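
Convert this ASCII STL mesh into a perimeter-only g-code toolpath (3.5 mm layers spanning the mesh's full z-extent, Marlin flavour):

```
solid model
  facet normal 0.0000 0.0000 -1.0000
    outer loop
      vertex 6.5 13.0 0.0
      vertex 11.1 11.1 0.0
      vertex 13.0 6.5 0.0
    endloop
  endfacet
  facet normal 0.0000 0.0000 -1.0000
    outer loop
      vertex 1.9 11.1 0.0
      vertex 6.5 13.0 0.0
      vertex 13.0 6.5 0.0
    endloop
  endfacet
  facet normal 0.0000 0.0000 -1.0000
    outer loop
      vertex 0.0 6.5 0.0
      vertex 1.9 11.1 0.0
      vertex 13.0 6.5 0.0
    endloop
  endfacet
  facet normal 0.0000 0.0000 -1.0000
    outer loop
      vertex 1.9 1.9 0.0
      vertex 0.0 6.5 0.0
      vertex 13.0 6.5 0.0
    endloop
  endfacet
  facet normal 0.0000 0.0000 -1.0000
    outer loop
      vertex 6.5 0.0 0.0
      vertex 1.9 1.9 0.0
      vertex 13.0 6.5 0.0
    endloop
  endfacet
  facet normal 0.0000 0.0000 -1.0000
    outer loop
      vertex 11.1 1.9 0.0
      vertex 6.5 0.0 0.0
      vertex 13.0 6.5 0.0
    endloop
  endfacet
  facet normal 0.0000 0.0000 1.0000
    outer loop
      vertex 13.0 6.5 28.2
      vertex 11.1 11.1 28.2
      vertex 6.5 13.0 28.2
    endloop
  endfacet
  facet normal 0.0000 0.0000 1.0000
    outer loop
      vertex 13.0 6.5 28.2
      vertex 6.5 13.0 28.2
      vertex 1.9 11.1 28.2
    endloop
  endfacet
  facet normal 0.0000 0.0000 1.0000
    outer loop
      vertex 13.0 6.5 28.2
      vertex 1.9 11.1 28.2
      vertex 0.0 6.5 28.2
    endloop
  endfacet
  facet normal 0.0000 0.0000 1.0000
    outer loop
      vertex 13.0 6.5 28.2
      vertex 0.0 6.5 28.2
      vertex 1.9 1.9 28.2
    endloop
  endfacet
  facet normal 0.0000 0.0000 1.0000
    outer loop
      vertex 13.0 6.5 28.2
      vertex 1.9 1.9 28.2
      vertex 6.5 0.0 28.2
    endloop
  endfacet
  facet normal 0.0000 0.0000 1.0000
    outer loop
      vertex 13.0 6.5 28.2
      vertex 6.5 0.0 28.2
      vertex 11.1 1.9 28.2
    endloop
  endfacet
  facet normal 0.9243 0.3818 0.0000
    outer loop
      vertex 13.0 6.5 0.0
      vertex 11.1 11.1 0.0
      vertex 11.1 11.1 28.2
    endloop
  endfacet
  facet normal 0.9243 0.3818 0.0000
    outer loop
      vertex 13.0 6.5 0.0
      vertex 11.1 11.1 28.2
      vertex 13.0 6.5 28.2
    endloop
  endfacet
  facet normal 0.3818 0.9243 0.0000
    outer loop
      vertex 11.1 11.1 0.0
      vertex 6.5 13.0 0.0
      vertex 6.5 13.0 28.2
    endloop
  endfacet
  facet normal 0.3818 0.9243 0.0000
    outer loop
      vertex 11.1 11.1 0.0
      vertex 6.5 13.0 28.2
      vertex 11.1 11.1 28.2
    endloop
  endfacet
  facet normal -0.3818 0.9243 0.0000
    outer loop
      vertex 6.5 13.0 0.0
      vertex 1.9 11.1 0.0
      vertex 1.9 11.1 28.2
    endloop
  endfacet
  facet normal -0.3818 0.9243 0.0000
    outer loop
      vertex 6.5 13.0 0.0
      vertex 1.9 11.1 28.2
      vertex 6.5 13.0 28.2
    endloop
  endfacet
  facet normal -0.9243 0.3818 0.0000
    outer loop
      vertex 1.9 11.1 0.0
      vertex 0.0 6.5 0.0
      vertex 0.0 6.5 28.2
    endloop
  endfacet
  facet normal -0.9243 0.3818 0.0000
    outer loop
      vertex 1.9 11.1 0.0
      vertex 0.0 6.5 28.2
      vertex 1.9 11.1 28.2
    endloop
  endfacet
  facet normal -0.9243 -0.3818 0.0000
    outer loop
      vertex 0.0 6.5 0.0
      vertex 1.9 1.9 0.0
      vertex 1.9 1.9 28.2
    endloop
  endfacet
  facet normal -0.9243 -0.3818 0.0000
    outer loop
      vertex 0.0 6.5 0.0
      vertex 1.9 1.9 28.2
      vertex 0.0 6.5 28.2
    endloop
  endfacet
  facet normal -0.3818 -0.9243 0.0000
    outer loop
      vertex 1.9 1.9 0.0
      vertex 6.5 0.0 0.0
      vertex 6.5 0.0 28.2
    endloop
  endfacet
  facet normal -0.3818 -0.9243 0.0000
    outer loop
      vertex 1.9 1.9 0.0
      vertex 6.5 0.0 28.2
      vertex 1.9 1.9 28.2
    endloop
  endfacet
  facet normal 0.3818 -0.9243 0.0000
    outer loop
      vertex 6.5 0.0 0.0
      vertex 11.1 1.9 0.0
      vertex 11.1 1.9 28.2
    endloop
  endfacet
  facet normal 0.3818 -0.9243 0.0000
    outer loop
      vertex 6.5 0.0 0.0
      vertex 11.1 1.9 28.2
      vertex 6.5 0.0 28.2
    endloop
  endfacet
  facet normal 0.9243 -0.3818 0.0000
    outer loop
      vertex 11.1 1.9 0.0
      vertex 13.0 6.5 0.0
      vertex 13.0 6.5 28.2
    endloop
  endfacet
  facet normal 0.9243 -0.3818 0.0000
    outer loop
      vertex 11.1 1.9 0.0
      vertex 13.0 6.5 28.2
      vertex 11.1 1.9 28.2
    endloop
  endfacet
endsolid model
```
; perimeter-only toolpath
G21 ; units = mm
G90 ; absolute positioning
G28 ; home
; layer 1
G0 Z3.5
G0 X13.0 Y6.5
G1 X11.1 Y11.1
G1 X6.5 Y13.0
G1 X1.9 Y11.1
G1 X0.0 Y6.5
G1 X1.9 Y1.9
G1 X6.5 Y0.0
G1 X11.1 Y1.9
G1 X13.0 Y6.5
; layer 2
G0 Z7.0
G0 X13.0 Y6.5
G1 X11.1 Y11.1
G1 X6.5 Y13.0
G1 X1.9 Y11.1
G1 X0.0 Y6.5
G1 X1.9 Y1.9
G1 X6.5 Y0.0
G1 X11.1 Y1.9
G1 X13.0 Y6.5
; layer 3
G0 Z10.6
G0 X13.0 Y6.5
G1 X11.1 Y11.1
G1 X6.5 Y13.0
G1 X1.9 Y11.1
G1 X0.0 Y6.5
G1 X1.9 Y1.9
G1 X6.5 Y0.0
G1 X11.1 Y1.9
G1 X13.0 Y6.5
; layer 4
G0 Z14.1
G0 X13.0 Y6.5
G1 X11.1 Y11.1
G1 X6.5 Y13.0
G1 X1.9 Y11.1
G1 X0.0 Y6.5
G1 X1.9 Y1.9
G1 X6.5 Y0.0
G1 X11.1 Y1.9
G1 X13.0 Y6.5
; layer 5
G0 Z17.6
G0 X13.0 Y6.5
G1 X11.1 Y11.1
G1 X6.5 Y13.0
G1 X1.9 Y11.1
G1 X0.0 Y6.5
G1 X1.9 Y1.9
G1 X6.5 Y0.0
G1 X11.1 Y1.9
G1 X13.0 Y6.5
; layer 6
G0 Z21.1
G0 X13.0 Y6.5
G1 X11.1 Y11.1
G1 X6.5 Y13.0
G1 X1.9 Y11.1
G1 X0.0 Y6.5
G1 X1.9 Y1.9
G1 X6.5 Y0.0
G1 X11.1 Y1.9
G1 X13.0 Y6.5
; layer 7
G0 Z24.7
G0 X13.0 Y6.5
G1 X11.1 Y11.1
G1 X6.5 Y13.0
G1 X1.9 Y11.1
G1 X0.0 Y6.5
G1 X1.9 Y1.9
G1 X6.5 Y0.0
G1 X11.1 Y1.9
G1 X13.0 Y6.5
; layer 8
G0 Z28.2
G0 X13.0 Y6.5
G1 X11.1 Y11.1
G1 X6.5 Y13.0
G1 X1.9 Y11.1
G1 X0.0 Y6.5
G1 X1.9 Y1.9
G1 X6.5 Y0.0
G1 X11.1 Y1.9
G1 X13.0 Y6.5
M2 ; end

The solid is a regular 8-sided prism (a cylinder approximated with 8 flat sides), circumscribed radius ≈ 6.5 mm, height ≈ 28.2 mm. Slicing at Δz = 3.5 mm — 8 equal slices spanning the solid's height, so layer i sits at z = i·h/8 — gives 8 non-empty perimeters. Each is a 8-segment closed polygon; G0 lifts to the layer z and rapids to the start vertex, then G1 traces the edges.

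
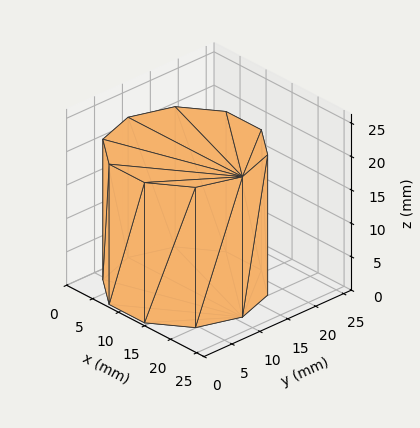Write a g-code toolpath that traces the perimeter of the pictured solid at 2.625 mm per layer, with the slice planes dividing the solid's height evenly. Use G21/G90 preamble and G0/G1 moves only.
Reading the render: the shape is a regular 10-sided prism (a cylinder approximated with 10 flat sides), circumscribed radius ≈ 11 mm, height ≈ 21 mm (dimensions read to the nearest mm from the axis ticks). For the g-code, the solid's height is divided into equal slices at the stated Δz and each level perimeter traced with G1 moves after a G0 lift.

; perimeter-only toolpath
G21 ; units = mm
G90 ; absolute positioning
G28 ; home
; layer 1
G0 Z2.625
G0 X22.000 Y11.000
G1 X19.899 Y17.466
G1 X14.399 Y21.462
G1 X7.601 Y21.462
G1 X2.101 Y17.466
G1 X0.000 Y11.000
G1 X2.101 Y4.534
G1 X7.601 Y0.538
G1 X14.399 Y0.538
G1 X19.899 Y4.534
G1 X22.000 Y11.000
; layer 2
G0 Z5.250
G0 X22.000 Y11.000
G1 X19.899 Y17.466
G1 X14.399 Y21.462
G1 X7.601 Y21.462
G1 X2.101 Y17.466
G1 X0.000 Y11.000
G1 X2.101 Y4.534
G1 X7.601 Y0.538
G1 X14.399 Y0.538
G1 X19.899 Y4.534
G1 X22.000 Y11.000
; layer 3
G0 Z7.875
G0 X22.000 Y11.000
G1 X19.899 Y17.466
G1 X14.399 Y21.462
G1 X7.601 Y21.462
G1 X2.101 Y17.466
G1 X0.000 Y11.000
G1 X2.101 Y4.534
G1 X7.601 Y0.538
G1 X14.399 Y0.538
G1 X19.899 Y4.534
G1 X22.000 Y11.000
; layer 4
G0 Z10.500
G0 X22.000 Y11.000
G1 X19.899 Y17.466
G1 X14.399 Y21.462
G1 X7.601 Y21.462
G1 X2.101 Y17.466
G1 X0.000 Y11.000
G1 X2.101 Y4.534
G1 X7.601 Y0.538
G1 X14.399 Y0.538
G1 X19.899 Y4.534
G1 X22.000 Y11.000
; layer 5
G0 Z13.125
G0 X22.000 Y11.000
G1 X19.899 Y17.466
G1 X14.399 Y21.462
G1 X7.601 Y21.462
G1 X2.101 Y17.466
G1 X0.000 Y11.000
G1 X2.101 Y4.534
G1 X7.601 Y0.538
G1 X14.399 Y0.538
G1 X19.899 Y4.534
G1 X22.000 Y11.000
; layer 6
G0 Z15.750
G0 X22.000 Y11.000
G1 X19.899 Y17.466
G1 X14.399 Y21.462
G1 X7.601 Y21.462
G1 X2.101 Y17.466
G1 X0.000 Y11.000
G1 X2.101 Y4.534
G1 X7.601 Y0.538
G1 X14.399 Y0.538
G1 X19.899 Y4.534
G1 X22.000 Y11.000
; layer 7
G0 Z18.375
G0 X22.000 Y11.000
G1 X19.899 Y17.466
G1 X14.399 Y21.462
G1 X7.601 Y21.462
G1 X2.101 Y17.466
G1 X0.000 Y11.000
G1 X2.101 Y4.534
G1 X7.601 Y0.538
G1 X14.399 Y0.538
G1 X19.899 Y4.534
G1 X22.000 Y11.000
; layer 8
G0 Z21.000
G0 X22.000 Y11.000
G1 X19.899 Y17.466
G1 X14.399 Y21.462
G1 X7.601 Y21.462
G1 X2.101 Y17.466
G1 X0.000 Y11.000
G1 X2.101 Y4.534
G1 X7.601 Y0.538
G1 X14.399 Y0.538
G1 X19.899 Y4.534
G1 X22.000 Y11.000
M2 ; end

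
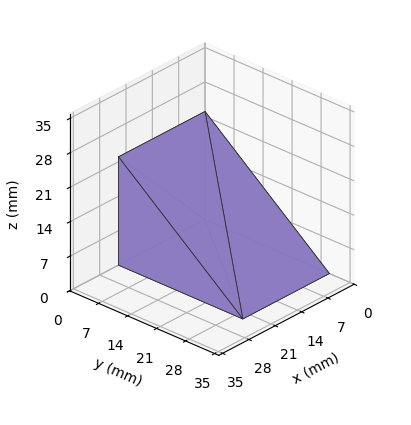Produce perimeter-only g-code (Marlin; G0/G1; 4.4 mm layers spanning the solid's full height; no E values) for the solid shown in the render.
Reading the render: the shape is a wedge (ramp): 23 × 30 mm base, rising to 22 mm along the y=0 edge and sloping linearly to z=0 at y=30 (dimensions read to the nearest mm from the axis ticks). For the g-code, the solid's height is divided into equal slices at the stated Δz and each level perimeter traced with G1 moves after a G0 lift.

; perimeter-only toolpath
G21 ; units = mm
G90 ; absolute positioning
G28 ; home
; layer 1
G0 Z4.4
G0 X0.0 Y0.0
G1 X23.0 Y0.0
G1 X23.0 Y24.0
G1 X0.0 Y24.0
G1 X0.0 Y0.0
; layer 2
G0 Z8.8
G0 X0.0 Y0.0
G1 X23.0 Y0.0
G1 X23.0 Y18.0
G1 X0.0 Y18.0
G1 X0.0 Y0.0
; layer 3
G0 Z13.2
G0 X0.0 Y0.0
G1 X23.0 Y0.0
G1 X23.0 Y12.0
G1 X0.0 Y12.0
G1 X0.0 Y0.0
; layer 4
G0 Z17.6
G0 X0.0 Y0.0
G1 X23.0 Y0.0
G1 X23.0 Y6.0
G1 X0.0 Y6.0
G1 X0.0 Y0.0
M2 ; end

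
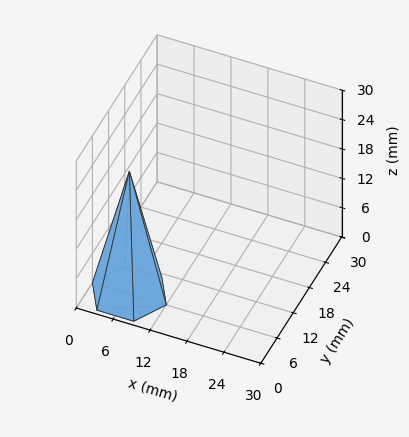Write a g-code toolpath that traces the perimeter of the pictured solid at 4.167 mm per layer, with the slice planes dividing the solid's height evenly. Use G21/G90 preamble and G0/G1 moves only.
Reading the render: the shape is a regular 6-sided pyramid, base circumscribed radius ≈ 6 mm, apex at z ≈ 25 mm (dimensions read to the nearest mm from the axis ticks). For the g-code, the solid's height is divided into equal slices at the stated Δz and each level perimeter traced with G1 moves after a G0 lift.

; perimeter-only toolpath
G21 ; units = mm
G90 ; absolute positioning
G28 ; home
; layer 1
G0 Z4.167
G0 X11.000 Y6.000
G1 X8.500 Y10.330
G1 X3.500 Y10.330
G1 X1.000 Y6.000
G1 X3.500 Y1.670
G1 X8.500 Y1.670
G1 X11.000 Y6.000
; layer 2
G0 Z8.333
G0 X10.000 Y6.000
G1 X8.000 Y9.464
G1 X4.000 Y9.464
G1 X2.000 Y6.000
G1 X4.000 Y2.536
G1 X8.000 Y2.536
G1 X10.000 Y6.000
; layer 3
G0 Z12.500
G0 X9.000 Y6.000
G1 X7.500 Y8.598
G1 X4.500 Y8.598
G1 X3.000 Y6.000
G1 X4.500 Y3.402
G1 X7.500 Y3.402
G1 X9.000 Y6.000
; layer 4
G0 Z16.667
G0 X8.000 Y6.000
G1 X7.000 Y7.732
G1 X5.000 Y7.732
G1 X4.000 Y6.000
G1 X5.000 Y4.268
G1 X7.000 Y4.268
G1 X8.000 Y6.000
; layer 5
G0 Z20.833
G0 X7.000 Y6.000
G1 X6.500 Y6.866
G1 X5.500 Y6.866
G1 X5.000 Y6.000
G1 X5.500 Y5.134
G1 X6.500 Y5.134
G1 X7.000 Y6.000
M2 ; end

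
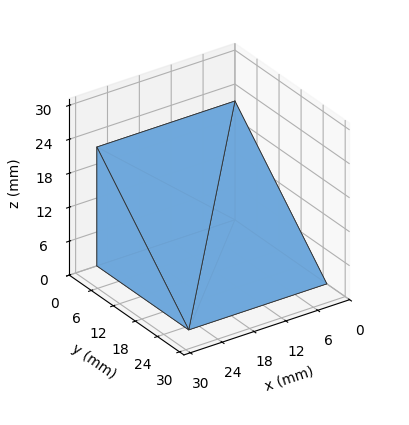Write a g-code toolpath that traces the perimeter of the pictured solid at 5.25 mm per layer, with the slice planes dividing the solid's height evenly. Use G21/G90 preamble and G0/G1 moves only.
Reading the render: the shape is a wedge (ramp): 26 × 25 mm base, rising to 21 mm along the y=0 edge and sloping linearly to z=0 at y=25 (dimensions read to the nearest mm from the axis ticks). For the g-code, the solid's height is divided into equal slices at the stated Δz and each level perimeter traced with G1 moves after a G0 lift.

; perimeter-only toolpath
G21 ; units = mm
G90 ; absolute positioning
G28 ; home
; layer 1
G0 Z5.25
G0 X0.00 Y0.00
G1 X26.00 Y0.00
G1 X26.00 Y18.75
G1 X0.00 Y18.75
G1 X0.00 Y0.00
; layer 2
G0 Z10.50
G0 X0.00 Y0.00
G1 X26.00 Y0.00
G1 X26.00 Y12.50
G1 X0.00 Y12.50
G1 X0.00 Y0.00
; layer 3
G0 Z15.75
G0 X0.00 Y0.00
G1 X26.00 Y0.00
G1 X26.00 Y6.25
G1 X0.00 Y6.25
G1 X0.00 Y0.00
M2 ; end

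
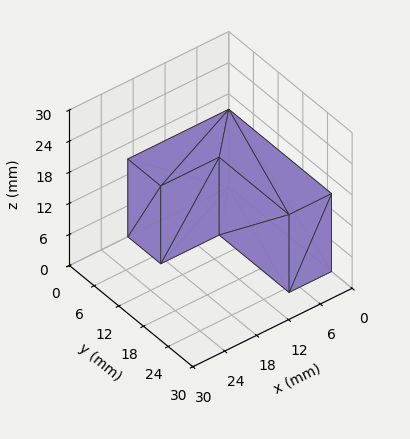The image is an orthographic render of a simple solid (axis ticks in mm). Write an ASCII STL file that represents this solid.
Reading the render: the shape is an L-shaped prism: outer 19 × 25 mm, arm thicknesses ≈ 8 mm (horizontal) and 8 mm (vertical), extruded 15 mm in z (dimensions read to the nearest mm from the axis ticks). For the STL, each face is triangulated and given an outward normal.

solid part
  facet normal 0.0000 0.0000 -1.0000
    outer loop
      vertex 19.0 8.0 0.0
      vertex 19.0 0.0 0.0
      vertex 0.0 0.0 0.0
    endloop
  endfacet
  facet normal 0.0000 0.0000 -1.0000
    outer loop
      vertex 8.0 8.0 0.0
      vertex 19.0 8.0 0.0
      vertex 0.0 0.0 0.0
    endloop
  endfacet
  facet normal 0.0000 0.0000 -1.0000
    outer loop
      vertex 8.0 25.0 0.0
      vertex 8.0 8.0 0.0
      vertex 0.0 0.0 0.0
    endloop
  endfacet
  facet normal 0.0000 0.0000 -1.0000
    outer loop
      vertex 0.0 25.0 0.0
      vertex 8.0 25.0 0.0
      vertex 0.0 0.0 0.0
    endloop
  endfacet
  facet normal 0.0000 0.0000 1.0000
    outer loop
      vertex 0.0 0.0 15.0
      vertex 19.0 0.0 15.0
      vertex 19.0 8.0 15.0
    endloop
  endfacet
  facet normal 0.0000 0.0000 1.0000
    outer loop
      vertex 0.0 0.0 15.0
      vertex 19.0 8.0 15.0
      vertex 8.0 8.0 15.0
    endloop
  endfacet
  facet normal 0.0000 0.0000 1.0000
    outer loop
      vertex 0.0 0.0 15.0
      vertex 8.0 8.0 15.0
      vertex 8.0 25.0 15.0
    endloop
  endfacet
  facet normal 0.0000 0.0000 1.0000
    outer loop
      vertex 0.0 0.0 15.0
      vertex 8.0 25.0 15.0
      vertex 0.0 25.0 15.0
    endloop
  endfacet
  facet normal 0.0000 -1.0000 0.0000
    outer loop
      vertex 0.0 0.0 0.0
      vertex 19.0 0.0 0.0
      vertex 19.0 0.0 15.0
    endloop
  endfacet
  facet normal 0.0000 -1.0000 0.0000
    outer loop
      vertex 0.0 0.0 0.0
      vertex 19.0 0.0 15.0
      vertex 0.0 0.0 15.0
    endloop
  endfacet
  facet normal 1.0000 0.0000 0.0000
    outer loop
      vertex 19.0 0.0 0.0
      vertex 19.0 8.0 0.0
      vertex 19.0 8.0 15.0
    endloop
  endfacet
  facet normal 1.0000 0.0000 0.0000
    outer loop
      vertex 19.0 0.0 0.0
      vertex 19.0 8.0 15.0
      vertex 19.0 0.0 15.0
    endloop
  endfacet
  facet normal 0.0000 1.0000 0.0000
    outer loop
      vertex 19.0 8.0 0.0
      vertex 8.0 8.0 0.0
      vertex 8.0 8.0 15.0
    endloop
  endfacet
  facet normal 0.0000 1.0000 0.0000
    outer loop
      vertex 19.0 8.0 0.0
      vertex 8.0 8.0 15.0
      vertex 19.0 8.0 15.0
    endloop
  endfacet
  facet normal 1.0000 0.0000 0.0000
    outer loop
      vertex 8.0 8.0 0.0
      vertex 8.0 25.0 0.0
      vertex 8.0 25.0 15.0
    endloop
  endfacet
  facet normal 1.0000 0.0000 0.0000
    outer loop
      vertex 8.0 8.0 0.0
      vertex 8.0 25.0 15.0
      vertex 8.0 8.0 15.0
    endloop
  endfacet
  facet normal 0.0000 1.0000 0.0000
    outer loop
      vertex 8.0 25.0 0.0
      vertex 0.0 25.0 0.0
      vertex 0.0 25.0 15.0
    endloop
  endfacet
  facet normal 0.0000 1.0000 0.0000
    outer loop
      vertex 8.0 25.0 0.0
      vertex 0.0 25.0 15.0
      vertex 8.0 25.0 15.0
    endloop
  endfacet
  facet normal -1.0000 0.0000 0.0000
    outer loop
      vertex 0.0 25.0 0.0
      vertex 0.0 0.0 0.0
      vertex 0.0 0.0 15.0
    endloop
  endfacet
  facet normal -1.0000 0.0000 0.0000
    outer loop
      vertex 0.0 25.0 0.0
      vertex 0.0 0.0 15.0
      vertex 0.0 25.0 15.0
    endloop
  endfacet
endsolid part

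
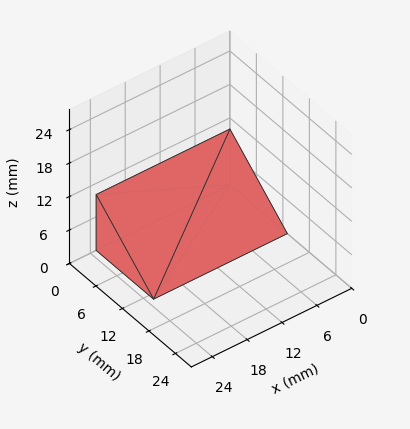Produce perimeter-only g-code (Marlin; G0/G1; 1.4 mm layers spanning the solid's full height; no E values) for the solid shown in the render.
Reading the render: the shape is a wedge (ramp): 23 × 13 mm base, rising to 10 mm along the y=0 edge and sloping linearly to z=0 at y=13 (dimensions read to the nearest mm from the axis ticks). For the g-code, the solid's height is divided into equal slices at the stated Δz and each level perimeter traced with G1 moves after a G0 lift.

; perimeter-only toolpath
G21 ; units = mm
G90 ; absolute positioning
G28 ; home
; layer 1
G0 Z1.4
G0 X0.0 Y0.0
G1 X23.0 Y0.0
G1 X23.0 Y11.1
G1 X0.0 Y11.1
G1 X0.0 Y0.0
; layer 2
G0 Z2.9
G0 X0.0 Y0.0
G1 X23.0 Y0.0
G1 X23.0 Y9.3
G1 X0.0 Y9.3
G1 X0.0 Y0.0
; layer 3
G0 Z4.3
G0 X0.0 Y0.0
G1 X23.0 Y0.0
G1 X23.0 Y7.4
G1 X0.0 Y7.4
G1 X0.0 Y0.0
; layer 4
G0 Z5.7
G0 X0.0 Y0.0
G1 X23.0 Y0.0
G1 X23.0 Y5.6
G1 X0.0 Y5.6
G1 X0.0 Y0.0
; layer 5
G0 Z7.1
G0 X0.0 Y0.0
G1 X23.0 Y0.0
G1 X23.0 Y3.7
G1 X0.0 Y3.7
G1 X0.0 Y0.0
; layer 6
G0 Z8.6
G0 X0.0 Y0.0
G1 X23.0 Y0.0
G1 X23.0 Y1.9
G1 X0.0 Y1.9
G1 X0.0 Y0.0
M2 ; end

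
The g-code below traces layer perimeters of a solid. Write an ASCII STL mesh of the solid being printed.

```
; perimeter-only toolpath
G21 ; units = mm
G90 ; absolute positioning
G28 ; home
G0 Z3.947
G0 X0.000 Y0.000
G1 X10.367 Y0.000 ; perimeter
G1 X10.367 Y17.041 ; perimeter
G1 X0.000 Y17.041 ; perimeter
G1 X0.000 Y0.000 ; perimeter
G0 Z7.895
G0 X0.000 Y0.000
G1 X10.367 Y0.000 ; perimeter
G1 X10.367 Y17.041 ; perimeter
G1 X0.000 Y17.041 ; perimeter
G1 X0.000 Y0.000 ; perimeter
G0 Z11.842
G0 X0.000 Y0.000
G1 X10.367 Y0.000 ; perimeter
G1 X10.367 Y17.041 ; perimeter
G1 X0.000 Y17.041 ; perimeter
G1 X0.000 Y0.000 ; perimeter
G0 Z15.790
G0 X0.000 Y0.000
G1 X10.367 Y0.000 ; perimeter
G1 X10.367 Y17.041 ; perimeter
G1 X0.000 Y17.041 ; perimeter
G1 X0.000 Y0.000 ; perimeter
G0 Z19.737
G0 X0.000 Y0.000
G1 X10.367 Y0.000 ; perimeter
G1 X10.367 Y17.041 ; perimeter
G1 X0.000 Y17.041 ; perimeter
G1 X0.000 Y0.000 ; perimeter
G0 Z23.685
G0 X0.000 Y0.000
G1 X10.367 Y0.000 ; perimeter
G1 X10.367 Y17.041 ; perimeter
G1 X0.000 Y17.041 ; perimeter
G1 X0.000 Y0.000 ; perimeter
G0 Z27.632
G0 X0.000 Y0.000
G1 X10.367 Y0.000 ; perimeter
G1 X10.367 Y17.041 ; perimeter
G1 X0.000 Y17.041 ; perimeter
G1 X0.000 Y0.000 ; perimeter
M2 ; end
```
solid part
  facet normal 0.0000 0.0000 -1.0000
    outer loop
      vertex 10.367 17.041 0.000
      vertex 10.367 0.000 0.000
      vertex 0.000 0.000 0.000
    endloop
  endfacet
  facet normal 0.0000 0.0000 -1.0000
    outer loop
      vertex 0.000 17.041 0.000
      vertex 10.367 17.041 0.000
      vertex 0.000 0.000 0.000
    endloop
  endfacet
  facet normal 0.0000 0.0000 1.0000
    outer loop
      vertex 0.000 0.000 27.632
      vertex 10.367 0.000 27.632
      vertex 10.367 17.041 27.632
    endloop
  endfacet
  facet normal 0.0000 0.0000 1.0000
    outer loop
      vertex 0.000 0.000 27.632
      vertex 10.367 17.041 27.632
      vertex 0.000 17.041 27.632
    endloop
  endfacet
  facet normal 0.0000 -1.0000 0.0000
    outer loop
      vertex 0.000 0.000 0.000
      vertex 10.367 0.000 0.000
      vertex 10.367 0.000 27.632
    endloop
  endfacet
  facet normal 0.0000 -1.0000 0.0000
    outer loop
      vertex 0.000 0.000 0.000
      vertex 10.367 0.000 27.632
      vertex 0.000 0.000 27.632
    endloop
  endfacet
  facet normal 0.0000 1.0000 0.0000
    outer loop
      vertex 10.367 17.041 27.632
      vertex 10.367 17.041 0.000
      vertex 0.000 17.041 0.000
    endloop
  endfacet
  facet normal 0.0000 1.0000 0.0000
    outer loop
      vertex 0.000 17.041 27.632
      vertex 10.367 17.041 27.632
      vertex 0.000 17.041 0.000
    endloop
  endfacet
  facet normal -1.0000 0.0000 0.0000
    outer loop
      vertex 0.000 17.041 27.632
      vertex 0.000 17.041 0.000
      vertex 0.000 0.000 0.000
    endloop
  endfacet
  facet normal -1.0000 0.0000 0.0000
    outer loop
      vertex 0.000 0.000 27.632
      vertex 0.000 17.041 27.632
      vertex 0.000 0.000 0.000
    endloop
  endfacet
  facet normal 1.0000 0.0000 0.0000
    outer loop
      vertex 10.367 0.000 0.000
      vertex 10.367 17.041 0.000
      vertex 10.367 17.041 27.632
    endloop
  endfacet
  facet normal 1.0000 0.0000 0.0000
    outer loop
      vertex 10.367 0.000 0.000
      vertex 10.367 17.041 27.632
      vertex 10.367 0.000 27.632
    endloop
  endfacet
endsolid part

The G0 Z moves step by Δz≈3.947 mm. Every layer's G1 loop is the same polygon, so the solid is a straight extrusion of it from z=0 to z≈27.6. Closing with flat bottom and top caps and triangulating gives 12 facets — a rectangular box, roughly 10.4 × 17 mm footprint and 27.6 mm tall.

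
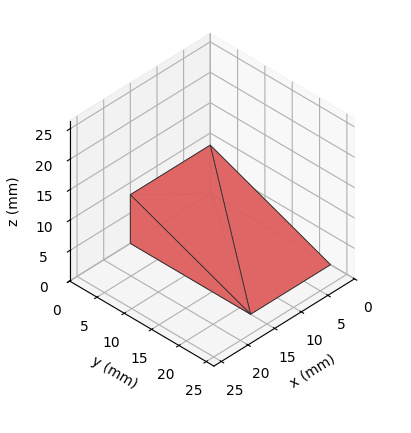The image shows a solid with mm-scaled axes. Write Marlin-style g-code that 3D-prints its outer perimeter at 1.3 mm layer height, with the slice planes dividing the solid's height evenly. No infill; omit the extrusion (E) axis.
Reading the render: the shape is a wedge (ramp): 15 × 22 mm base, rising to 8 mm along the y=0 edge and sloping linearly to z=0 at y=22 (dimensions read to the nearest mm from the axis ticks). For the g-code, the solid's height is divided into equal slices at the stated Δz and each level perimeter traced with G1 moves after a G0 lift.

; perimeter-only toolpath
G21 ; units = mm
G90 ; absolute positioning
G28 ; home
; layer 1
G0 Z1.3
G0 X0.0 Y0.0
G1 X15.0 Y0.0
G1 X15.0 Y18.3
G1 X0.0 Y18.3
G1 X0.0 Y0.0
; layer 2
G0 Z2.7
G0 X0.0 Y0.0
G1 X15.0 Y0.0
G1 X15.0 Y14.7
G1 X0.0 Y14.7
G1 X0.0 Y0.0
; layer 3
G0 Z4.0
G0 X0.0 Y0.0
G1 X15.0 Y0.0
G1 X15.0 Y11.0
G1 X0.0 Y11.0
G1 X0.0 Y0.0
; layer 4
G0 Z5.3
G0 X0.0 Y0.0
G1 X15.0 Y0.0
G1 X15.0 Y7.3
G1 X0.0 Y7.3
G1 X0.0 Y0.0
; layer 5
G0 Z6.7
G0 X0.0 Y0.0
G1 X15.0 Y0.0
G1 X15.0 Y3.7
G1 X0.0 Y3.7
G1 X0.0 Y0.0
M2 ; end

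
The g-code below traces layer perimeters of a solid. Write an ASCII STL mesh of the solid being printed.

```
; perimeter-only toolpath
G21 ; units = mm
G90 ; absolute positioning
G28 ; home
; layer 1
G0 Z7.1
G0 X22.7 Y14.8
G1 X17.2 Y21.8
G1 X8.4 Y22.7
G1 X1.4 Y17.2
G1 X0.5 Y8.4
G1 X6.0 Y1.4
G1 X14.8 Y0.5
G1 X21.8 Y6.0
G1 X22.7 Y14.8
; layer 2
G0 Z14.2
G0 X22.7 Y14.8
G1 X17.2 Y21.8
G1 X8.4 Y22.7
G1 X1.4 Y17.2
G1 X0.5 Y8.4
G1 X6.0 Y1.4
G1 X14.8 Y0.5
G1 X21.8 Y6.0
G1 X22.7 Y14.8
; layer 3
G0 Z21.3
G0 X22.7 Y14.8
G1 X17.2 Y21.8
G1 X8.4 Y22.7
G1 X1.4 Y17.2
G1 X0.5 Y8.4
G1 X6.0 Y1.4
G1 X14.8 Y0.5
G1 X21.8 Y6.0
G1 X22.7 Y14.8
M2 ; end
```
solid part
  facet normal 0.0000 0.0000 -1.0000
    outer loop
      vertex 8.4 22.7 0.0
      vertex 17.2 21.8 0.0
      vertex 22.7 14.8 0.0
    endloop
  endfacet
  facet normal 0.0000 0.0000 -1.0000
    outer loop
      vertex 1.4 17.2 0.0
      vertex 8.4 22.7 0.0
      vertex 22.7 14.8 0.0
    endloop
  endfacet
  facet normal 0.0000 0.0000 -1.0000
    outer loop
      vertex 0.5 8.4 0.0
      vertex 1.4 17.2 0.0
      vertex 22.7 14.8 0.0
    endloop
  endfacet
  facet normal 0.0000 0.0000 -1.0000
    outer loop
      vertex 6.0 1.4 0.0
      vertex 0.5 8.4 0.0
      vertex 22.7 14.8 0.0
    endloop
  endfacet
  facet normal 0.0000 0.0000 -1.0000
    outer loop
      vertex 14.8 0.5 0.0
      vertex 6.0 1.4 0.0
      vertex 22.7 14.8 0.0
    endloop
  endfacet
  facet normal 0.0000 0.0000 -1.0000
    outer loop
      vertex 21.8 6.0 0.0
      vertex 14.8 0.5 0.0
      vertex 22.7 14.8 0.0
    endloop
  endfacet
  facet normal 0.0000 0.0000 1.0000
    outer loop
      vertex 22.7 14.8 21.3
      vertex 17.2 21.8 21.3
      vertex 8.4 22.7 21.3
    endloop
  endfacet
  facet normal 0.0000 0.0000 1.0000
    outer loop
      vertex 22.7 14.8 21.3
      vertex 8.4 22.7 21.3
      vertex 1.4 17.2 21.3
    endloop
  endfacet
  facet normal 0.0000 0.0000 1.0000
    outer loop
      vertex 22.7 14.8 21.3
      vertex 1.4 17.2 21.3
      vertex 0.5 8.4 21.3
    endloop
  endfacet
  facet normal 0.0000 0.0000 1.0000
    outer loop
      vertex 22.7 14.8 21.3
      vertex 0.5 8.4 21.3
      vertex 6.0 1.4 21.3
    endloop
  endfacet
  facet normal 0.0000 0.0000 1.0000
    outer loop
      vertex 22.7 14.8 21.3
      vertex 6.0 1.4 21.3
      vertex 14.8 0.5 21.3
    endloop
  endfacet
  facet normal 0.0000 0.0000 1.0000
    outer loop
      vertex 22.7 14.8 21.3
      vertex 14.8 0.5 21.3
      vertex 21.8 6.0 21.3
    endloop
  endfacet
  facet normal 0.7863 0.6178 0.0000
    outer loop
      vertex 22.7 14.8 0.0
      vertex 17.2 21.8 0.0
      vertex 17.2 21.8 21.3
    endloop
  endfacet
  facet normal 0.7863 0.6178 0.0000
    outer loop
      vertex 22.7 14.8 0.0
      vertex 17.2 21.8 21.3
      vertex 22.7 14.8 21.3
    endloop
  endfacet
  facet normal 0.1017 0.9948 0.0000
    outer loop
      vertex 17.2 21.8 0.0
      vertex 8.4 22.7 0.0
      vertex 8.4 22.7 21.3
    endloop
  endfacet
  facet normal 0.1017 0.9948 0.0000
    outer loop
      vertex 17.2 21.8 0.0
      vertex 8.4 22.7 21.3
      vertex 17.2 21.8 21.3
    endloop
  endfacet
  facet normal -0.6178 0.7863 0.0000
    outer loop
      vertex 8.4 22.7 0.0
      vertex 1.4 17.2 0.0
      vertex 1.4 17.2 21.3
    endloop
  endfacet
  facet normal -0.6178 0.7863 0.0000
    outer loop
      vertex 8.4 22.7 0.0
      vertex 1.4 17.2 21.3
      vertex 8.4 22.7 21.3
    endloop
  endfacet
  facet normal -0.9948 0.1017 0.0000
    outer loop
      vertex 1.4 17.2 0.0
      vertex 0.5 8.4 0.0
      vertex 0.5 8.4 21.3
    endloop
  endfacet
  facet normal -0.9948 0.1017 0.0000
    outer loop
      vertex 1.4 17.2 0.0
      vertex 0.5 8.4 21.3
      vertex 1.4 17.2 21.3
    endloop
  endfacet
  facet normal -0.7863 -0.6178 0.0000
    outer loop
      vertex 0.5 8.4 0.0
      vertex 6.0 1.4 0.0
      vertex 6.0 1.4 21.3
    endloop
  endfacet
  facet normal -0.7863 -0.6178 0.0000
    outer loop
      vertex 0.5 8.4 0.0
      vertex 6.0 1.4 21.3
      vertex 0.5 8.4 21.3
    endloop
  endfacet
  facet normal -0.1017 -0.9948 0.0000
    outer loop
      vertex 6.0 1.4 0.0
      vertex 14.8 0.5 0.0
      vertex 14.8 0.5 21.3
    endloop
  endfacet
  facet normal -0.1017 -0.9948 0.0000
    outer loop
      vertex 6.0 1.4 0.0
      vertex 14.8 0.5 21.3
      vertex 6.0 1.4 21.3
    endloop
  endfacet
  facet normal 0.6178 -0.7863 0.0000
    outer loop
      vertex 14.8 0.5 0.0
      vertex 21.8 6.0 0.0
      vertex 21.8 6.0 21.3
    endloop
  endfacet
  facet normal 0.6178 -0.7863 0.0000
    outer loop
      vertex 14.8 0.5 0.0
      vertex 21.8 6.0 21.3
      vertex 14.8 0.5 21.3
    endloop
  endfacet
  facet normal 0.9948 -0.1017 0.0000
    outer loop
      vertex 21.8 6.0 0.0
      vertex 22.7 14.8 0.0
      vertex 22.7 14.8 21.3
    endloop
  endfacet
  facet normal 0.9948 -0.1017 0.0000
    outer loop
      vertex 21.8 6.0 0.0
      vertex 22.7 14.8 21.3
      vertex 21.8 6.0 21.3
    endloop
  endfacet
endsolid part

The G0 Z moves step by Δz≈7.1 mm. Every layer's G1 loop is the same polygon, so the solid is a straight extrusion of it from z=0 to z≈21.3. Closing with flat bottom and top caps and triangulating gives 28 facets — a regular 8-sided prism (a cylinder approximated with 8 flat sides), circumscribed radius ≈ 11.6 mm, height ≈ 21.3 mm.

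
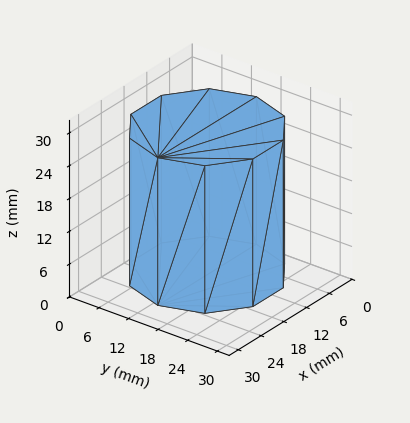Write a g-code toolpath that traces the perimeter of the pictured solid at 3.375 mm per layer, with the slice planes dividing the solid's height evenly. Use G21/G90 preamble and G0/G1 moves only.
Reading the render: the shape is a regular 10-sided prism (a cylinder approximated with 10 flat sides), circumscribed radius ≈ 13 mm, height ≈ 27 mm (dimensions read to the nearest mm from the axis ticks). For the g-code, the solid's height is divided into equal slices at the stated Δz and each level perimeter traced with G1 moves after a G0 lift.

; perimeter-only toolpath
G21 ; units = mm
G90 ; absolute positioning
G28 ; home
; layer 1
G0 Z3.375
G0 X26.000 Y13.000
G1 X23.517 Y20.641
G1 X17.017 Y25.364
G1 X8.983 Y25.364
G1 X2.483 Y20.641
G1 X0.000 Y13.000
G1 X2.483 Y5.359
G1 X8.983 Y0.636
G1 X17.017 Y0.636
G1 X23.517 Y5.359
G1 X26.000 Y13.000
; layer 2
G0 Z6.750
G0 X26.000 Y13.000
G1 X23.517 Y20.641
G1 X17.017 Y25.364
G1 X8.983 Y25.364
G1 X2.483 Y20.641
G1 X0.000 Y13.000
G1 X2.483 Y5.359
G1 X8.983 Y0.636
G1 X17.017 Y0.636
G1 X23.517 Y5.359
G1 X26.000 Y13.000
; layer 3
G0 Z10.125
G0 X26.000 Y13.000
G1 X23.517 Y20.641
G1 X17.017 Y25.364
G1 X8.983 Y25.364
G1 X2.483 Y20.641
G1 X0.000 Y13.000
G1 X2.483 Y5.359
G1 X8.983 Y0.636
G1 X17.017 Y0.636
G1 X23.517 Y5.359
G1 X26.000 Y13.000
; layer 4
G0 Z13.500
G0 X26.000 Y13.000
G1 X23.517 Y20.641
G1 X17.017 Y25.364
G1 X8.983 Y25.364
G1 X2.483 Y20.641
G1 X0.000 Y13.000
G1 X2.483 Y5.359
G1 X8.983 Y0.636
G1 X17.017 Y0.636
G1 X23.517 Y5.359
G1 X26.000 Y13.000
; layer 5
G0 Z16.875
G0 X26.000 Y13.000
G1 X23.517 Y20.641
G1 X17.017 Y25.364
G1 X8.983 Y25.364
G1 X2.483 Y20.641
G1 X0.000 Y13.000
G1 X2.483 Y5.359
G1 X8.983 Y0.636
G1 X17.017 Y0.636
G1 X23.517 Y5.359
G1 X26.000 Y13.000
; layer 6
G0 Z20.250
G0 X26.000 Y13.000
G1 X23.517 Y20.641
G1 X17.017 Y25.364
G1 X8.983 Y25.364
G1 X2.483 Y20.641
G1 X0.000 Y13.000
G1 X2.483 Y5.359
G1 X8.983 Y0.636
G1 X17.017 Y0.636
G1 X23.517 Y5.359
G1 X26.000 Y13.000
; layer 7
G0 Z23.625
G0 X26.000 Y13.000
G1 X23.517 Y20.641
G1 X17.017 Y25.364
G1 X8.983 Y25.364
G1 X2.483 Y20.641
G1 X0.000 Y13.000
G1 X2.483 Y5.359
G1 X8.983 Y0.636
G1 X17.017 Y0.636
G1 X23.517 Y5.359
G1 X26.000 Y13.000
; layer 8
G0 Z27.000
G0 X26.000 Y13.000
G1 X23.517 Y20.641
G1 X17.017 Y25.364
G1 X8.983 Y25.364
G1 X2.483 Y20.641
G1 X0.000 Y13.000
G1 X2.483 Y5.359
G1 X8.983 Y0.636
G1 X17.017 Y0.636
G1 X23.517 Y5.359
G1 X26.000 Y13.000
M2 ; end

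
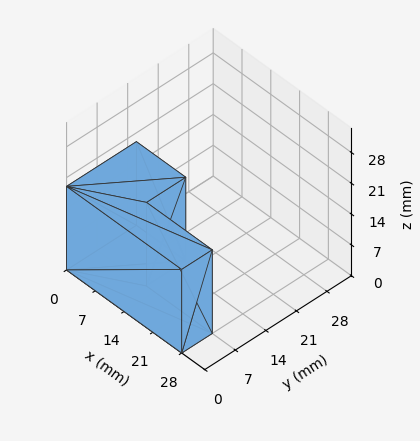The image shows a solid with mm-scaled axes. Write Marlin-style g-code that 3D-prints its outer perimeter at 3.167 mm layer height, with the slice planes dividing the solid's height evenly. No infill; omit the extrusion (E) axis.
Reading the render: the shape is an L-shaped prism: outer 28 × 16 mm, arm thicknesses ≈ 7 mm (horizontal) and 12 mm (vertical), extruded 19 mm in z (dimensions read to the nearest mm from the axis ticks). For the g-code, the solid's height is divided into equal slices at the stated Δz and each level perimeter traced with G1 moves after a G0 lift.

; perimeter-only toolpath
G21 ; units = mm
G90 ; absolute positioning
G28 ; home
; layer 1
G0 Z3.167
G0 X0.000 Y0.000
G1 X28.000 Y0.000
G1 X28.000 Y7.000
G1 X12.000 Y7.000
G1 X12.000 Y16.000
G1 X0.000 Y16.000
G1 X0.000 Y0.000
; layer 2
G0 Z6.333
G0 X0.000 Y0.000
G1 X28.000 Y0.000
G1 X28.000 Y7.000
G1 X12.000 Y7.000
G1 X12.000 Y16.000
G1 X0.000 Y16.000
G1 X0.000 Y0.000
; layer 3
G0 Z9.500
G0 X0.000 Y0.000
G1 X28.000 Y0.000
G1 X28.000 Y7.000
G1 X12.000 Y7.000
G1 X12.000 Y16.000
G1 X0.000 Y16.000
G1 X0.000 Y0.000
; layer 4
G0 Z12.667
G0 X0.000 Y0.000
G1 X28.000 Y0.000
G1 X28.000 Y7.000
G1 X12.000 Y7.000
G1 X12.000 Y16.000
G1 X0.000 Y16.000
G1 X0.000 Y0.000
; layer 5
G0 Z15.833
G0 X0.000 Y0.000
G1 X28.000 Y0.000
G1 X28.000 Y7.000
G1 X12.000 Y7.000
G1 X12.000 Y16.000
G1 X0.000 Y16.000
G1 X0.000 Y0.000
; layer 6
G0 Z19.000
G0 X0.000 Y0.000
G1 X28.000 Y0.000
G1 X28.000 Y7.000
G1 X12.000 Y7.000
G1 X12.000 Y16.000
G1 X0.000 Y16.000
G1 X0.000 Y0.000
M2 ; end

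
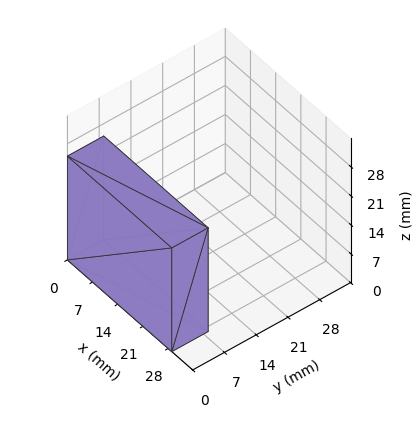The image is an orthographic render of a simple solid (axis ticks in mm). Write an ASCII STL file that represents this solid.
Reading the render: the shape is a rectangular box, roughly 29 × 8 mm footprint and 25 mm tall (dimensions read to the nearest mm from the axis ticks). For the STL, each face is triangulated and given an outward normal.

solid part
  facet normal 0.0000 0.0000 -1.0000
    outer loop
      vertex 29.00 8.00 0.00
      vertex 29.00 0.00 0.00
      vertex 0.00 0.00 0.00
    endloop
  endfacet
  facet normal 0.0000 0.0000 -1.0000
    outer loop
      vertex 0.00 8.00 0.00
      vertex 29.00 8.00 0.00
      vertex 0.00 0.00 0.00
    endloop
  endfacet
  facet normal 0.0000 0.0000 1.0000
    outer loop
      vertex 0.00 0.00 25.00
      vertex 29.00 0.00 25.00
      vertex 29.00 8.00 25.00
    endloop
  endfacet
  facet normal 0.0000 0.0000 1.0000
    outer loop
      vertex 0.00 0.00 25.00
      vertex 29.00 8.00 25.00
      vertex 0.00 8.00 25.00
    endloop
  endfacet
  facet normal 0.0000 -1.0000 0.0000
    outer loop
      vertex 0.00 0.00 0.00
      vertex 29.00 0.00 0.00
      vertex 29.00 0.00 25.00
    endloop
  endfacet
  facet normal 0.0000 -1.0000 0.0000
    outer loop
      vertex 0.00 0.00 0.00
      vertex 29.00 0.00 25.00
      vertex 0.00 0.00 25.00
    endloop
  endfacet
  facet normal 0.0000 1.0000 0.0000
    outer loop
      vertex 29.00 8.00 25.00
      vertex 29.00 8.00 0.00
      vertex 0.00 8.00 0.00
    endloop
  endfacet
  facet normal 0.0000 1.0000 0.0000
    outer loop
      vertex 0.00 8.00 25.00
      vertex 29.00 8.00 25.00
      vertex 0.00 8.00 0.00
    endloop
  endfacet
  facet normal -1.0000 0.0000 0.0000
    outer loop
      vertex 0.00 8.00 25.00
      vertex 0.00 8.00 0.00
      vertex 0.00 0.00 0.00
    endloop
  endfacet
  facet normal -1.0000 0.0000 0.0000
    outer loop
      vertex 0.00 0.00 25.00
      vertex 0.00 8.00 25.00
      vertex 0.00 0.00 0.00
    endloop
  endfacet
  facet normal 1.0000 0.0000 0.0000
    outer loop
      vertex 29.00 0.00 0.00
      vertex 29.00 8.00 0.00
      vertex 29.00 8.00 25.00
    endloop
  endfacet
  facet normal 1.0000 0.0000 0.0000
    outer loop
      vertex 29.00 0.00 0.00
      vertex 29.00 8.00 25.00
      vertex 29.00 0.00 25.00
    endloop
  endfacet
endsolid part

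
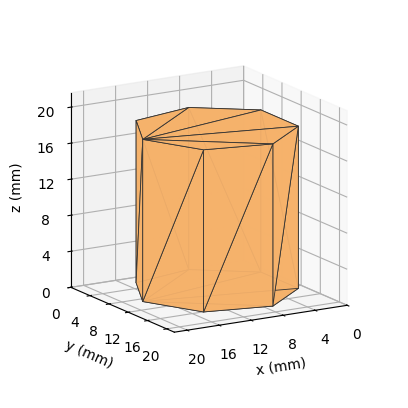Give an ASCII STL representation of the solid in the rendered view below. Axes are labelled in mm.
Reading the render: the shape is a regular 7-sided prism (a cylinder approximated with 7 flat sides), circumscribed radius ≈ 9 mm, height ≈ 18 mm (dimensions read to the nearest mm from the axis ticks). For the STL, each face is triangulated and given an outward normal.

solid part
  facet normal 0.0000 0.0000 -1.0000
    outer loop
      vertex 6.997 17.774 0.000
      vertex 14.611 16.036 0.000
      vertex 18.000 9.000 0.000
    endloop
  endfacet
  facet normal 0.0000 0.0000 -1.0000
    outer loop
      vertex 0.891 12.905 0.000
      vertex 6.997 17.774 0.000
      vertex 18.000 9.000 0.000
    endloop
  endfacet
  facet normal 0.0000 0.0000 -1.0000
    outer loop
      vertex 0.891 5.095 0.000
      vertex 0.891 12.905 0.000
      vertex 18.000 9.000 0.000
    endloop
  endfacet
  facet normal 0.0000 0.0000 -1.0000
    outer loop
      vertex 6.997 0.226 0.000
      vertex 0.891 5.095 0.000
      vertex 18.000 9.000 0.000
    endloop
  endfacet
  facet normal 0.0000 0.0000 -1.0000
    outer loop
      vertex 14.611 1.964 0.000
      vertex 6.997 0.226 0.000
      vertex 18.000 9.000 0.000
    endloop
  endfacet
  facet normal 0.0000 0.0000 1.0000
    outer loop
      vertex 18.000 9.000 18.000
      vertex 14.611 16.036 18.000
      vertex 6.997 17.774 18.000
    endloop
  endfacet
  facet normal 0.0000 0.0000 1.0000
    outer loop
      vertex 18.000 9.000 18.000
      vertex 6.997 17.774 18.000
      vertex 0.891 12.905 18.000
    endloop
  endfacet
  facet normal 0.0000 0.0000 1.0000
    outer loop
      vertex 18.000 9.000 18.000
      vertex 0.891 12.905 18.000
      vertex 0.891 5.095 18.000
    endloop
  endfacet
  facet normal 0.0000 0.0000 1.0000
    outer loop
      vertex 18.000 9.000 18.000
      vertex 0.891 5.095 18.000
      vertex 6.997 0.226 18.000
    endloop
  endfacet
  facet normal 0.0000 0.0000 1.0000
    outer loop
      vertex 18.000 9.000 18.000
      vertex 6.997 0.226 18.000
      vertex 14.611 1.964 18.000
    endloop
  endfacet
  facet normal 0.9009 0.4340 0.0000
    outer loop
      vertex 18.000 9.000 0.000
      vertex 14.611 16.036 0.000
      vertex 14.611 16.036 18.000
    endloop
  endfacet
  facet normal 0.9009 0.4340 0.0000
    outer loop
      vertex 18.000 9.000 0.000
      vertex 14.611 16.036 18.000
      vertex 18.000 9.000 18.000
    endloop
  endfacet
  facet normal 0.2225 0.9749 0.0000
    outer loop
      vertex 14.611 16.036 0.000
      vertex 6.997 17.774 0.000
      vertex 6.997 17.774 18.000
    endloop
  endfacet
  facet normal 0.2225 0.9749 0.0000
    outer loop
      vertex 14.611 16.036 0.000
      vertex 6.997 17.774 18.000
      vertex 14.611 16.036 18.000
    endloop
  endfacet
  facet normal -0.6235 0.7819 0.0000
    outer loop
      vertex 6.997 17.774 0.000
      vertex 0.891 12.905 0.000
      vertex 0.891 12.905 18.000
    endloop
  endfacet
  facet normal -0.6235 0.7819 0.0000
    outer loop
      vertex 6.997 17.774 0.000
      vertex 0.891 12.905 18.000
      vertex 6.997 17.774 18.000
    endloop
  endfacet
  facet normal -1.0000 0.0000 0.0000
    outer loop
      vertex 0.891 12.905 0.000
      vertex 0.891 5.095 0.000
      vertex 0.891 5.095 18.000
    endloop
  endfacet
  facet normal -1.0000 0.0000 0.0000
    outer loop
      vertex 0.891 12.905 0.000
      vertex 0.891 5.095 18.000
      vertex 0.891 12.905 18.000
    endloop
  endfacet
  facet normal -0.6235 -0.7819 0.0000
    outer loop
      vertex 0.891 5.095 0.000
      vertex 6.997 0.226 0.000
      vertex 6.997 0.226 18.000
    endloop
  endfacet
  facet normal -0.6235 -0.7819 0.0000
    outer loop
      vertex 0.891 5.095 0.000
      vertex 6.997 0.226 18.000
      vertex 0.891 5.095 18.000
    endloop
  endfacet
  facet normal 0.2225 -0.9749 0.0000
    outer loop
      vertex 6.997 0.226 0.000
      vertex 14.611 1.964 0.000
      vertex 14.611 1.964 18.000
    endloop
  endfacet
  facet normal 0.2225 -0.9749 0.0000
    outer loop
      vertex 6.997 0.226 0.000
      vertex 14.611 1.964 18.000
      vertex 6.997 0.226 18.000
    endloop
  endfacet
  facet normal 0.9009 -0.4340 0.0000
    outer loop
      vertex 14.611 1.964 0.000
      vertex 18.000 9.000 0.000
      vertex 18.000 9.000 18.000
    endloop
  endfacet
  facet normal 0.9009 -0.4340 0.0000
    outer loop
      vertex 14.611 1.964 0.000
      vertex 18.000 9.000 18.000
      vertex 14.611 1.964 18.000
    endloop
  endfacet
endsolid part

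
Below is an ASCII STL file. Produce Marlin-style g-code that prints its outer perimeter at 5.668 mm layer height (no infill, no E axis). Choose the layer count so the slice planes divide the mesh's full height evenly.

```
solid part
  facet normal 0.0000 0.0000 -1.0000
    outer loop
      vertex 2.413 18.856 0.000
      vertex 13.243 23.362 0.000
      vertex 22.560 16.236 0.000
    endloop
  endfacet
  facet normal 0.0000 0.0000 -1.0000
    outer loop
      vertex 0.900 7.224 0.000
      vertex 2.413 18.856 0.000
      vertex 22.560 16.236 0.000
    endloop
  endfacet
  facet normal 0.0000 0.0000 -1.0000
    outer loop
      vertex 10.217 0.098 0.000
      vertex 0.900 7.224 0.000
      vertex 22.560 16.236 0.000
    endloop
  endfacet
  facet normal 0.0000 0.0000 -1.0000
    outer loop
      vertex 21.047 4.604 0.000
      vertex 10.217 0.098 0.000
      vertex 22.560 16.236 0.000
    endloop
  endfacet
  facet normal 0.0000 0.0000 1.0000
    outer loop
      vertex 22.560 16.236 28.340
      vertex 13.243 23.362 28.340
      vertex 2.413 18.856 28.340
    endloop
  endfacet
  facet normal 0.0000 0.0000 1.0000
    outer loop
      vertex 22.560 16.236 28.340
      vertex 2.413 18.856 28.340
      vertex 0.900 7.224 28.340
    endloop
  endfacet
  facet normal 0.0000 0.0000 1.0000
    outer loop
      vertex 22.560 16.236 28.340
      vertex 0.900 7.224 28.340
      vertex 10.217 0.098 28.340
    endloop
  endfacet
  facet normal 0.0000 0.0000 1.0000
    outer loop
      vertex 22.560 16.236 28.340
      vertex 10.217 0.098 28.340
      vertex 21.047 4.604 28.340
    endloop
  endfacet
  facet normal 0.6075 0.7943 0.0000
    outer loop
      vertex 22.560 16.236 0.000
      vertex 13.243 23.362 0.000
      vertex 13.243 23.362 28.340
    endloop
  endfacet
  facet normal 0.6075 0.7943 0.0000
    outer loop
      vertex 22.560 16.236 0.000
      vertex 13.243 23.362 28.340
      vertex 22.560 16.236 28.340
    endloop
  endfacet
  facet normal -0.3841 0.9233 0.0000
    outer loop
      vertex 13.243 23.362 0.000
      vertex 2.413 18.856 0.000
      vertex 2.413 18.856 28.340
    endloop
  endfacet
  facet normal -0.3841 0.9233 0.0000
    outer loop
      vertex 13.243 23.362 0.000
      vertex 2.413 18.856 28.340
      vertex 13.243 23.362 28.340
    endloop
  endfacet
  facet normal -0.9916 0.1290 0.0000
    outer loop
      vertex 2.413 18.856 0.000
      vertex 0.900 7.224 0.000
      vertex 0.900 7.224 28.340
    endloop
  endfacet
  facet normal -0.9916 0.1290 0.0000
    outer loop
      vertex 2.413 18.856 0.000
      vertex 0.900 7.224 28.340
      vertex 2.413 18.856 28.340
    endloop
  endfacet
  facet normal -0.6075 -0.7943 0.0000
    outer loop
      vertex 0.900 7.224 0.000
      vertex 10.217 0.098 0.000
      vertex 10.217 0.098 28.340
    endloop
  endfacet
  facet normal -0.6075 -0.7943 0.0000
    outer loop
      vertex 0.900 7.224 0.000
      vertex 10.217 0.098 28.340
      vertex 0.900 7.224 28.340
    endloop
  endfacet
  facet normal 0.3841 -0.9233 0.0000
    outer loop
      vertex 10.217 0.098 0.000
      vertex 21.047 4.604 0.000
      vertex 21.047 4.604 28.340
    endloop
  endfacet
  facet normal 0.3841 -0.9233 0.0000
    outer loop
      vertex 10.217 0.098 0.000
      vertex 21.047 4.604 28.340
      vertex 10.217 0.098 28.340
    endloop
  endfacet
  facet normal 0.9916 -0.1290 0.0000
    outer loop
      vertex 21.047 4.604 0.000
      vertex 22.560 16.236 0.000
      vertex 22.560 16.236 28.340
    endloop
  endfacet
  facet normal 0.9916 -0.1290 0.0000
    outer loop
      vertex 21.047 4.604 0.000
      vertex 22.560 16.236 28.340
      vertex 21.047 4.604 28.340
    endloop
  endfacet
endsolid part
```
; perimeter-only toolpath
G21 ; units = mm
G90 ; absolute positioning
G28 ; home
; layer 1
G0 Z5.668
G0 X22.560 Y16.236
G1 X13.243 Y23.362
G1 X2.413 Y18.856
G1 X0.900 Y7.224
G1 X10.217 Y0.098
G1 X21.047 Y4.604
G1 X22.560 Y16.236
; layer 2
G0 Z11.336
G0 X22.560 Y16.236
G1 X13.243 Y23.362
G1 X2.413 Y18.856
G1 X0.900 Y7.224
G1 X10.217 Y0.098
G1 X21.047 Y4.604
G1 X22.560 Y16.236
; layer 3
G0 Z17.004
G0 X22.560 Y16.236
G1 X13.243 Y23.362
G1 X2.413 Y18.856
G1 X0.900 Y7.224
G1 X10.217 Y0.098
G1 X21.047 Y4.604
G1 X22.560 Y16.236
; layer 4
G0 Z22.672
G0 X22.560 Y16.236
G1 X13.243 Y23.362
G1 X2.413 Y18.856
G1 X0.900 Y7.224
G1 X10.217 Y0.098
G1 X21.047 Y4.604
G1 X22.560 Y16.236
; layer 5
G0 Z28.340
G0 X22.560 Y16.236
G1 X13.243 Y23.362
G1 X2.413 Y18.856
G1 X0.900 Y7.224
G1 X10.217 Y0.098
G1 X21.047 Y4.604
G1 X22.560 Y16.236
M2 ; end

The solid is a regular 6-sided prism (a cylinder approximated with 6 flat sides), circumscribed radius ≈ 11.7 mm, height ≈ 28.3 mm. Slicing at Δz = 5.668 mm — 5 equal slices spanning the solid's height, so layer i sits at z = i·h/5 — gives 5 non-empty perimeters. Each is a 6-segment closed polygon; G0 lifts to the layer z and rapids to the start vertex, then G1 traces the edges.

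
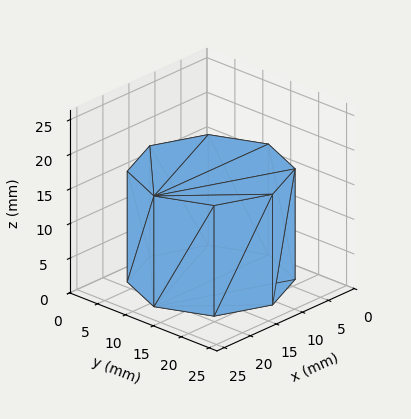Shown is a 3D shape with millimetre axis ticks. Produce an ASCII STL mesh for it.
Reading the render: the shape is a regular 8-sided prism (a cylinder approximated with 8 flat sides), circumscribed radius ≈ 11 mm, height ≈ 16 mm (dimensions read to the nearest mm from the axis ticks). For the STL, each face is triangulated and given an outward normal.

solid part
  facet normal 0.0000 0.0000 -1.0000
    outer loop
      vertex 11.00 22.00 0.00
      vertex 18.78 18.78 0.00
      vertex 22.00 11.00 0.00
    endloop
  endfacet
  facet normal 0.0000 0.0000 -1.0000
    outer loop
      vertex 3.22 18.78 0.00
      vertex 11.00 22.00 0.00
      vertex 22.00 11.00 0.00
    endloop
  endfacet
  facet normal 0.0000 0.0000 -1.0000
    outer loop
      vertex 0.00 11.00 0.00
      vertex 3.22 18.78 0.00
      vertex 22.00 11.00 0.00
    endloop
  endfacet
  facet normal 0.0000 0.0000 -1.0000
    outer loop
      vertex 3.22 3.22 0.00
      vertex 0.00 11.00 0.00
      vertex 22.00 11.00 0.00
    endloop
  endfacet
  facet normal 0.0000 0.0000 -1.0000
    outer loop
      vertex 11.00 0.00 0.00
      vertex 3.22 3.22 0.00
      vertex 22.00 11.00 0.00
    endloop
  endfacet
  facet normal 0.0000 0.0000 -1.0000
    outer loop
      vertex 18.78 3.22 0.00
      vertex 11.00 0.00 0.00
      vertex 22.00 11.00 0.00
    endloop
  endfacet
  facet normal 0.0000 0.0000 1.0000
    outer loop
      vertex 22.00 11.00 16.00
      vertex 18.78 18.78 16.00
      vertex 11.00 22.00 16.00
    endloop
  endfacet
  facet normal 0.0000 0.0000 1.0000
    outer loop
      vertex 22.00 11.00 16.00
      vertex 11.00 22.00 16.00
      vertex 3.22 18.78 16.00
    endloop
  endfacet
  facet normal 0.0000 0.0000 1.0000
    outer loop
      vertex 22.00 11.00 16.00
      vertex 3.22 18.78 16.00
      vertex 0.00 11.00 16.00
    endloop
  endfacet
  facet normal 0.0000 0.0000 1.0000
    outer loop
      vertex 22.00 11.00 16.00
      vertex 0.00 11.00 16.00
      vertex 3.22 3.22 16.00
    endloop
  endfacet
  facet normal 0.0000 0.0000 1.0000
    outer loop
      vertex 22.00 11.00 16.00
      vertex 3.22 3.22 16.00
      vertex 11.00 0.00 16.00
    endloop
  endfacet
  facet normal 0.0000 0.0000 1.0000
    outer loop
      vertex 22.00 11.00 16.00
      vertex 11.00 0.00 16.00
      vertex 18.78 3.22 16.00
    endloop
  endfacet
  facet normal 0.9240 0.3824 0.0000
    outer loop
      vertex 22.00 11.00 0.00
      vertex 18.78 18.78 0.00
      vertex 18.78 18.78 16.00
    endloop
  endfacet
  facet normal 0.9240 0.3824 0.0000
    outer loop
      vertex 22.00 11.00 0.00
      vertex 18.78 18.78 16.00
      vertex 22.00 11.00 16.00
    endloop
  endfacet
  facet normal 0.3824 0.9240 0.0000
    outer loop
      vertex 18.78 18.78 0.00
      vertex 11.00 22.00 0.00
      vertex 11.00 22.00 16.00
    endloop
  endfacet
  facet normal 0.3824 0.9240 0.0000
    outer loop
      vertex 18.78 18.78 0.00
      vertex 11.00 22.00 16.00
      vertex 18.78 18.78 16.00
    endloop
  endfacet
  facet normal -0.3824 0.9240 0.0000
    outer loop
      vertex 11.00 22.00 0.00
      vertex 3.22 18.78 0.00
      vertex 3.22 18.78 16.00
    endloop
  endfacet
  facet normal -0.3824 0.9240 0.0000
    outer loop
      vertex 11.00 22.00 0.00
      vertex 3.22 18.78 16.00
      vertex 11.00 22.00 16.00
    endloop
  endfacet
  facet normal -0.9240 0.3824 0.0000
    outer loop
      vertex 3.22 18.78 0.00
      vertex 0.00 11.00 0.00
      vertex 0.00 11.00 16.00
    endloop
  endfacet
  facet normal -0.9240 0.3824 0.0000
    outer loop
      vertex 3.22 18.78 0.00
      vertex 0.00 11.00 16.00
      vertex 3.22 18.78 16.00
    endloop
  endfacet
  facet normal -0.9240 -0.3824 0.0000
    outer loop
      vertex 0.00 11.00 0.00
      vertex 3.22 3.22 0.00
      vertex 3.22 3.22 16.00
    endloop
  endfacet
  facet normal -0.9240 -0.3824 0.0000
    outer loop
      vertex 0.00 11.00 0.00
      vertex 3.22 3.22 16.00
      vertex 0.00 11.00 16.00
    endloop
  endfacet
  facet normal -0.3824 -0.9240 0.0000
    outer loop
      vertex 3.22 3.22 0.00
      vertex 11.00 0.00 0.00
      vertex 11.00 0.00 16.00
    endloop
  endfacet
  facet normal -0.3824 -0.9240 0.0000
    outer loop
      vertex 3.22 3.22 0.00
      vertex 11.00 0.00 16.00
      vertex 3.22 3.22 16.00
    endloop
  endfacet
  facet normal 0.3824 -0.9240 0.0000
    outer loop
      vertex 11.00 0.00 0.00
      vertex 18.78 3.22 0.00
      vertex 18.78 3.22 16.00
    endloop
  endfacet
  facet normal 0.3824 -0.9240 0.0000
    outer loop
      vertex 11.00 0.00 0.00
      vertex 18.78 3.22 16.00
      vertex 11.00 0.00 16.00
    endloop
  endfacet
  facet normal 0.9240 -0.3824 0.0000
    outer loop
      vertex 18.78 3.22 0.00
      vertex 22.00 11.00 0.00
      vertex 22.00 11.00 16.00
    endloop
  endfacet
  facet normal 0.9240 -0.3824 0.0000
    outer loop
      vertex 18.78 3.22 0.00
      vertex 22.00 11.00 16.00
      vertex 18.78 3.22 16.00
    endloop
  endfacet
endsolid part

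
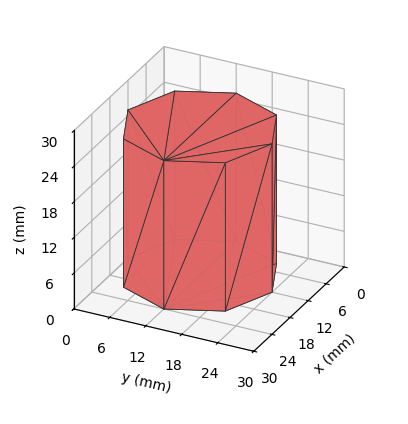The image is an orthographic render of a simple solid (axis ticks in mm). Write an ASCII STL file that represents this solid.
Reading the render: the shape is a regular 8-sided prism (a cylinder approximated with 8 flat sides), circumscribed radius ≈ 12 mm, height ≈ 25 mm (dimensions read to the nearest mm from the axis ticks). For the STL, each face is triangulated and given an outward normal.

solid part
  facet normal 0.0000 0.0000 -1.0000
    outer loop
      vertex 12.000 24.000 0.000
      vertex 20.485 20.485 0.000
      vertex 24.000 12.000 0.000
    endloop
  endfacet
  facet normal 0.0000 0.0000 -1.0000
    outer loop
      vertex 3.515 20.485 0.000
      vertex 12.000 24.000 0.000
      vertex 24.000 12.000 0.000
    endloop
  endfacet
  facet normal 0.0000 0.0000 -1.0000
    outer loop
      vertex 0.000 12.000 0.000
      vertex 3.515 20.485 0.000
      vertex 24.000 12.000 0.000
    endloop
  endfacet
  facet normal 0.0000 0.0000 -1.0000
    outer loop
      vertex 3.515 3.515 0.000
      vertex 0.000 12.000 0.000
      vertex 24.000 12.000 0.000
    endloop
  endfacet
  facet normal 0.0000 0.0000 -1.0000
    outer loop
      vertex 12.000 0.000 0.000
      vertex 3.515 3.515 0.000
      vertex 24.000 12.000 0.000
    endloop
  endfacet
  facet normal 0.0000 0.0000 -1.0000
    outer loop
      vertex 20.485 3.515 0.000
      vertex 12.000 0.000 0.000
      vertex 24.000 12.000 0.000
    endloop
  endfacet
  facet normal 0.0000 0.0000 1.0000
    outer loop
      vertex 24.000 12.000 25.000
      vertex 20.485 20.485 25.000
      vertex 12.000 24.000 25.000
    endloop
  endfacet
  facet normal 0.0000 0.0000 1.0000
    outer loop
      vertex 24.000 12.000 25.000
      vertex 12.000 24.000 25.000
      vertex 3.515 20.485 25.000
    endloop
  endfacet
  facet normal 0.0000 0.0000 1.0000
    outer loop
      vertex 24.000 12.000 25.000
      vertex 3.515 20.485 25.000
      vertex 0.000 12.000 25.000
    endloop
  endfacet
  facet normal 0.0000 0.0000 1.0000
    outer loop
      vertex 24.000 12.000 25.000
      vertex 0.000 12.000 25.000
      vertex 3.515 3.515 25.000
    endloop
  endfacet
  facet normal 0.0000 0.0000 1.0000
    outer loop
      vertex 24.000 12.000 25.000
      vertex 3.515 3.515 25.000
      vertex 12.000 0.000 25.000
    endloop
  endfacet
  facet normal 0.0000 0.0000 1.0000
    outer loop
      vertex 24.000 12.000 25.000
      vertex 12.000 0.000 25.000
      vertex 20.485 3.515 25.000
    endloop
  endfacet
  facet normal 0.9239 0.3827 0.0000
    outer loop
      vertex 24.000 12.000 0.000
      vertex 20.485 20.485 0.000
      vertex 20.485 20.485 25.000
    endloop
  endfacet
  facet normal 0.9239 0.3827 0.0000
    outer loop
      vertex 24.000 12.000 0.000
      vertex 20.485 20.485 25.000
      vertex 24.000 12.000 25.000
    endloop
  endfacet
  facet normal 0.3827 0.9239 0.0000
    outer loop
      vertex 20.485 20.485 0.000
      vertex 12.000 24.000 0.000
      vertex 12.000 24.000 25.000
    endloop
  endfacet
  facet normal 0.3827 0.9239 0.0000
    outer loop
      vertex 20.485 20.485 0.000
      vertex 12.000 24.000 25.000
      vertex 20.485 20.485 25.000
    endloop
  endfacet
  facet normal -0.3827 0.9239 0.0000
    outer loop
      vertex 12.000 24.000 0.000
      vertex 3.515 20.485 0.000
      vertex 3.515 20.485 25.000
    endloop
  endfacet
  facet normal -0.3827 0.9239 0.0000
    outer loop
      vertex 12.000 24.000 0.000
      vertex 3.515 20.485 25.000
      vertex 12.000 24.000 25.000
    endloop
  endfacet
  facet normal -0.9239 0.3827 0.0000
    outer loop
      vertex 3.515 20.485 0.000
      vertex 0.000 12.000 0.000
      vertex 0.000 12.000 25.000
    endloop
  endfacet
  facet normal -0.9239 0.3827 0.0000
    outer loop
      vertex 3.515 20.485 0.000
      vertex 0.000 12.000 25.000
      vertex 3.515 20.485 25.000
    endloop
  endfacet
  facet normal -0.9239 -0.3827 0.0000
    outer loop
      vertex 0.000 12.000 0.000
      vertex 3.515 3.515 0.000
      vertex 3.515 3.515 25.000
    endloop
  endfacet
  facet normal -0.9239 -0.3827 0.0000
    outer loop
      vertex 0.000 12.000 0.000
      vertex 3.515 3.515 25.000
      vertex 0.000 12.000 25.000
    endloop
  endfacet
  facet normal -0.3827 -0.9239 0.0000
    outer loop
      vertex 3.515 3.515 0.000
      vertex 12.000 0.000 0.000
      vertex 12.000 0.000 25.000
    endloop
  endfacet
  facet normal -0.3827 -0.9239 0.0000
    outer loop
      vertex 3.515 3.515 0.000
      vertex 12.000 0.000 25.000
      vertex 3.515 3.515 25.000
    endloop
  endfacet
  facet normal 0.3827 -0.9239 0.0000
    outer loop
      vertex 12.000 0.000 0.000
      vertex 20.485 3.515 0.000
      vertex 20.485 3.515 25.000
    endloop
  endfacet
  facet normal 0.3827 -0.9239 0.0000
    outer loop
      vertex 12.000 0.000 0.000
      vertex 20.485 3.515 25.000
      vertex 12.000 0.000 25.000
    endloop
  endfacet
  facet normal 0.9239 -0.3827 0.0000
    outer loop
      vertex 20.485 3.515 0.000
      vertex 24.000 12.000 0.000
      vertex 24.000 12.000 25.000
    endloop
  endfacet
  facet normal 0.9239 -0.3827 0.0000
    outer loop
      vertex 20.485 3.515 0.000
      vertex 24.000 12.000 25.000
      vertex 20.485 3.515 25.000
    endloop
  endfacet
endsolid part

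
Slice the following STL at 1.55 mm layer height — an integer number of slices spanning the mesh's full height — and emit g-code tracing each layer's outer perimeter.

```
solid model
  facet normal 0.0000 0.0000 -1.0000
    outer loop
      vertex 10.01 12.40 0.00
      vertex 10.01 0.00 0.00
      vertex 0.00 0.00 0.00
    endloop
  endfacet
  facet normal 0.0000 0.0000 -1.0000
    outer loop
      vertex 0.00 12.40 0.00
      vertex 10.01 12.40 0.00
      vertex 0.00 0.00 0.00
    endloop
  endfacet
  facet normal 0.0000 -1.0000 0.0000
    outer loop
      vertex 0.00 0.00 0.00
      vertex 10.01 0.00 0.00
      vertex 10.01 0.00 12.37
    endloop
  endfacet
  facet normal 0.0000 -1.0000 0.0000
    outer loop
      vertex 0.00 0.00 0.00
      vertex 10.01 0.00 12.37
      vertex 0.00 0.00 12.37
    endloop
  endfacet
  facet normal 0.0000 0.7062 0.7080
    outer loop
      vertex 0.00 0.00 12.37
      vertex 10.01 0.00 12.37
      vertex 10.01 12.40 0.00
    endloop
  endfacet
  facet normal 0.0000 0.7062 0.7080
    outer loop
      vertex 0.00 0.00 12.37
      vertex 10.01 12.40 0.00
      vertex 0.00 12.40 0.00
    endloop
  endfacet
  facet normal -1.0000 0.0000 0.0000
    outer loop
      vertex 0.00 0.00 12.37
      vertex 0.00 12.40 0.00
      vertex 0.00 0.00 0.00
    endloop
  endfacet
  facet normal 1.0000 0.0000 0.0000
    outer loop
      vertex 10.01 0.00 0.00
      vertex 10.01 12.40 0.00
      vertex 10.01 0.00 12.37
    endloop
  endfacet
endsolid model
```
; perimeter-only toolpath
G21 ; units = mm
G90 ; absolute positioning
G28 ; home
; layer 1
G0 Z1.55
G0 X0.00 Y0.00
G1 X10.01 Y0.00
G1 X10.01 Y10.85
G1 X0.00 Y10.85
G1 X0.00 Y0.00
; layer 2
G0 Z3.09
G0 X0.00 Y0.00
G1 X10.01 Y0.00
G1 X10.01 Y9.30
G1 X0.00 Y9.30
G1 X0.00 Y0.00
; layer 3
G0 Z4.64
G0 X0.00 Y0.00
G1 X10.01 Y0.00
G1 X10.01 Y7.75
G1 X0.00 Y7.75
G1 X0.00 Y0.00
; layer 4
G0 Z6.18
G0 X0.00 Y0.00
G1 X10.01 Y0.00
G1 X10.01 Y6.20
G1 X0.00 Y6.20
G1 X0.00 Y0.00
; layer 5
G0 Z7.73
G0 X0.00 Y0.00
G1 X10.01 Y0.00
G1 X10.01 Y4.65
G1 X0.00 Y4.65
G1 X0.00 Y0.00
; layer 6
G0 Z9.28
G0 X0.00 Y0.00
G1 X10.01 Y0.00
G1 X10.01 Y3.10
G1 X0.00 Y3.10
G1 X0.00 Y0.00
; layer 7
G0 Z10.82
G0 X0.00 Y0.00
G1 X10.01 Y0.00
G1 X10.01 Y1.55
G1 X0.00 Y1.55
G1 X0.00 Y0.00
M2 ; end

The solid is a wedge (ramp): 10 × 12.4 mm base, rising to 12.4 mm along the y=0 edge and sloping linearly to z=0 at y=12.4. Slicing at Δz = 1.55 mm — 8 equal slices spanning the solid's height, so layer i sits at z = i·h/8 — gives 7 non-empty perimeters. Each is a 4-segment closed polygon; G0 lifts to the layer z and rapids to the start vertex, then G1 traces the edges. The cross-section shrinks linearly with z (the slice at the apex is degenerate and omitted).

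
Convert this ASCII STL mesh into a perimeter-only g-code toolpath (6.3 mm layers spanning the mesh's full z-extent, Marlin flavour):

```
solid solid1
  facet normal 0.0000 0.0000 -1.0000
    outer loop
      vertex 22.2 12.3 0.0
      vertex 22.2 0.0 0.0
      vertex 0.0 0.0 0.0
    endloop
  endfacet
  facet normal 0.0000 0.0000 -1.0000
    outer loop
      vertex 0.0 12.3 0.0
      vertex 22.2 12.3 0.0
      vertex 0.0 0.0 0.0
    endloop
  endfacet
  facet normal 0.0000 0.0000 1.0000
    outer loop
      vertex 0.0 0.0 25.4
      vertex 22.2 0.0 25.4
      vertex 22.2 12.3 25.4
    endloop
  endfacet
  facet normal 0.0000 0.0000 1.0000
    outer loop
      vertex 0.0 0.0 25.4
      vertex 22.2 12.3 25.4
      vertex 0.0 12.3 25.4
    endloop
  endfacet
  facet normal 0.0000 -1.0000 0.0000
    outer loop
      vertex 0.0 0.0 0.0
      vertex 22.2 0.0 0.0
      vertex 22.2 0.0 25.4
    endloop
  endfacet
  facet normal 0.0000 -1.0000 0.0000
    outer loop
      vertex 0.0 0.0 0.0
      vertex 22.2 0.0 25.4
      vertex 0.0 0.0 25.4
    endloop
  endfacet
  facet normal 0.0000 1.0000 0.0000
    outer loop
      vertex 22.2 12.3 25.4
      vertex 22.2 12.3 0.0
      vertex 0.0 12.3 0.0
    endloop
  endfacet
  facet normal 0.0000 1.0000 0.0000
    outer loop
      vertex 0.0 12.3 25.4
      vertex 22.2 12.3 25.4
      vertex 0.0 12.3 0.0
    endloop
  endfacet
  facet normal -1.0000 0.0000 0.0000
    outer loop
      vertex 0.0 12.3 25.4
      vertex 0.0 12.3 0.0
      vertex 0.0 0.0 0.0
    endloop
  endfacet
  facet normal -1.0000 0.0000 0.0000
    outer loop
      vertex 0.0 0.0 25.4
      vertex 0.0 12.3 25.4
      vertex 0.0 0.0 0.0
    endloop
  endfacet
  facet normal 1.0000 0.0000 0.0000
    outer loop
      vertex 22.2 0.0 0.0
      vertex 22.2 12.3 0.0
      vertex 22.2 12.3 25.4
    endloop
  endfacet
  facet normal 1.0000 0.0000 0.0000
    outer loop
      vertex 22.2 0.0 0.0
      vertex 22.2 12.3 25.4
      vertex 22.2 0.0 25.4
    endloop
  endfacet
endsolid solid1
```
; perimeter-only toolpath
G21 ; units = mm
G90 ; absolute positioning
G28 ; home
; layer 1
G0 Z6.3
G0 X0.0 Y0.0
G1 X22.2 Y0.0
G1 X22.2 Y12.3
G1 X0.0 Y12.3
G1 X0.0 Y0.0
; layer 2
G0 Z12.7
G0 X0.0 Y0.0
G1 X22.2 Y0.0
G1 X22.2 Y12.3
G1 X0.0 Y12.3
G1 X0.0 Y0.0
; layer 3
G0 Z19.0
G0 X0.0 Y0.0
G1 X22.2 Y0.0
G1 X22.2 Y12.3
G1 X0.0 Y12.3
G1 X0.0 Y0.0
; layer 4
G0 Z25.4
G0 X0.0 Y0.0
G1 X22.2 Y0.0
G1 X22.2 Y12.3
G1 X0.0 Y12.3
G1 X0.0 Y0.0
M2 ; end

The solid is a rectangular box, roughly 22.2 × 12.3 mm footprint and 25.4 mm tall. Slicing at Δz = 6.3 mm — 4 equal slices spanning the solid's height, so layer i sits at z = i·h/4 — gives 4 non-empty perimeters. Each is a 4-segment closed polygon; G0 lifts to the layer z and rapids to the start vertex, then G1 traces the edges.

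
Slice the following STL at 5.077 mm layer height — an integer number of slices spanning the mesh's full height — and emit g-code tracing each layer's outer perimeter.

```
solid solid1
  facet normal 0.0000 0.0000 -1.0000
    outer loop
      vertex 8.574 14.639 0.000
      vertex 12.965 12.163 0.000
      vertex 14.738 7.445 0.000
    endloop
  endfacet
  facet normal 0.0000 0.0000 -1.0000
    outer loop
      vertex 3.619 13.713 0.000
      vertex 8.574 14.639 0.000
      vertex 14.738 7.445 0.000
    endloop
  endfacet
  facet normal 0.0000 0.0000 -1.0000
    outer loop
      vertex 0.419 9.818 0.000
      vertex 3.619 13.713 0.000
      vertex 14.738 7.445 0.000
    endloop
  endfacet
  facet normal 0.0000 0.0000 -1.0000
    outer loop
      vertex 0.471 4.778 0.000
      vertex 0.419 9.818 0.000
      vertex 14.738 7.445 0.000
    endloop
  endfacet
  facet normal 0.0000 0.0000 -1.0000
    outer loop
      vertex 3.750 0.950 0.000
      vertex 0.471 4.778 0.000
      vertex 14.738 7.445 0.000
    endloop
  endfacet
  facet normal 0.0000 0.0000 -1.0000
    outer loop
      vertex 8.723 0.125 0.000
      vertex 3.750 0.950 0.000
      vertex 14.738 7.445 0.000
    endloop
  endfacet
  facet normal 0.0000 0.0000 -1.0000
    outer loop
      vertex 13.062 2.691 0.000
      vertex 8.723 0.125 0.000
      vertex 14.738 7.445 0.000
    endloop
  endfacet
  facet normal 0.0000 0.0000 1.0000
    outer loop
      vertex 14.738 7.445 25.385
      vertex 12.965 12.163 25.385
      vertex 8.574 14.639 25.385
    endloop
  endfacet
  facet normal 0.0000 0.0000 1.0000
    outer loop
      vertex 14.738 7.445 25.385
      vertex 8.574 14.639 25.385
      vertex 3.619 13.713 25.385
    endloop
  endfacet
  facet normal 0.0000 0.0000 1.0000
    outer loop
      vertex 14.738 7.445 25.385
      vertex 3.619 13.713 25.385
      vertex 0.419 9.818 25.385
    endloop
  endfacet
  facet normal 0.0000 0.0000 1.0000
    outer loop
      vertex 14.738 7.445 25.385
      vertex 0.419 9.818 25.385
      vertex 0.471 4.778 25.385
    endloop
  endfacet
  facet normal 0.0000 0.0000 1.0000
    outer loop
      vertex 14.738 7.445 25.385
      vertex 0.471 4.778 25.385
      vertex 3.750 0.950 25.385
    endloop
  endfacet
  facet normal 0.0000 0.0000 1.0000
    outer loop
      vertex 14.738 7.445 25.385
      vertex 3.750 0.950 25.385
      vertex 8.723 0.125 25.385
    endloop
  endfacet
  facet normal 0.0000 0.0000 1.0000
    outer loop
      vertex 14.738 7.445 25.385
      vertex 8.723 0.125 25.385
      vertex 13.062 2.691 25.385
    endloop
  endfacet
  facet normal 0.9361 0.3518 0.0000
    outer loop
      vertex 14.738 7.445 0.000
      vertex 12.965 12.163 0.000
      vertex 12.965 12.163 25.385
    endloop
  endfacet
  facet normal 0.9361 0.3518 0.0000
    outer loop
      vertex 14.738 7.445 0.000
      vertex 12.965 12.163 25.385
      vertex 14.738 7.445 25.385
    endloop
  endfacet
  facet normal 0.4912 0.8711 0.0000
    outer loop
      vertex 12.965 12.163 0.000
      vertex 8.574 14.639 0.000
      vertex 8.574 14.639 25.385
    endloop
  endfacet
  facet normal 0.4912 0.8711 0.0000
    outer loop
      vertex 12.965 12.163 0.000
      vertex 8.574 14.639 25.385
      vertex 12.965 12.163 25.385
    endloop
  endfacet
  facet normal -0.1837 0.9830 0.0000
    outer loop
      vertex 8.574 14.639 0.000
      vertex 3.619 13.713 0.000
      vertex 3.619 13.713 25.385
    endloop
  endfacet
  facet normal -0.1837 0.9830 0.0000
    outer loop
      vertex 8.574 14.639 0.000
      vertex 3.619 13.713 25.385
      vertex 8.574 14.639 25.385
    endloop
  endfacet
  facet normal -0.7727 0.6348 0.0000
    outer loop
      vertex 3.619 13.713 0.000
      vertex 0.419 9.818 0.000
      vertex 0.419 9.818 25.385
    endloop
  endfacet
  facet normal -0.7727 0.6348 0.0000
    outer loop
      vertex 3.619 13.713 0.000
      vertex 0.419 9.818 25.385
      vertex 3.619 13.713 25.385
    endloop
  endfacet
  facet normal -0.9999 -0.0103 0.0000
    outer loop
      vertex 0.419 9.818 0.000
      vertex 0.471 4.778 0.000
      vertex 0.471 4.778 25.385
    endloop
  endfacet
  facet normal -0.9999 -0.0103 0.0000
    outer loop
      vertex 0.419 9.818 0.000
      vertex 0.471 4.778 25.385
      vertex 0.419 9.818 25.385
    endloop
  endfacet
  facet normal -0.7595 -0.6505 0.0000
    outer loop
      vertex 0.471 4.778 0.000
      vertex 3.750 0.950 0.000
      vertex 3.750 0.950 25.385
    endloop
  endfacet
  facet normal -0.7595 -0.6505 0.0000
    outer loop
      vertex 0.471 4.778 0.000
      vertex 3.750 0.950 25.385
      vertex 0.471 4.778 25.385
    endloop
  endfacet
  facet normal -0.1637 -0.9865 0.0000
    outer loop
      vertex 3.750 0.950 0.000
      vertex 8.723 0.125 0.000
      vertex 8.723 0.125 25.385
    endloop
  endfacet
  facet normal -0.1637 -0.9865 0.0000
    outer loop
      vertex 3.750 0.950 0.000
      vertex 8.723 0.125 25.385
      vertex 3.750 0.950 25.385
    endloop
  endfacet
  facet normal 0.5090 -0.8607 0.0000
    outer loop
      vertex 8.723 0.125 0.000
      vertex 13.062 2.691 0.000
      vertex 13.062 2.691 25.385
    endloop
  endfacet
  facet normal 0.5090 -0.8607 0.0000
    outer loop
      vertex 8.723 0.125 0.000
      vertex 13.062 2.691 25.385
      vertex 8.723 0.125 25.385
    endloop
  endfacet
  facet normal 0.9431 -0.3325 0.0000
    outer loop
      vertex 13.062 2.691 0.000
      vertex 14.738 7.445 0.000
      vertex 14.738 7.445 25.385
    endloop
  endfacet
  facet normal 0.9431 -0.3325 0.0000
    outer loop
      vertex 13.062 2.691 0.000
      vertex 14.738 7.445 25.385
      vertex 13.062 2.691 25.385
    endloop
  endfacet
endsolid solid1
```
; perimeter-only toolpath
G21 ; units = mm
G90 ; absolute positioning
G28 ; home
; layer 1
G0 Z5.077
G0 X14.738 Y7.445
G1 X12.965 Y12.163
G1 X8.574 Y14.639
G1 X3.619 Y13.713
G1 X0.419 Y9.818
G1 X0.471 Y4.778
G1 X3.750 Y0.950
G1 X8.723 Y0.125
G1 X13.062 Y2.691
G1 X14.738 Y7.445
; layer 2
G0 Z10.154
G0 X14.738 Y7.445
G1 X12.965 Y12.163
G1 X8.574 Y14.639
G1 X3.619 Y13.713
G1 X0.419 Y9.818
G1 X0.471 Y4.778
G1 X3.750 Y0.950
G1 X8.723 Y0.125
G1 X13.062 Y2.691
G1 X14.738 Y7.445
; layer 3
G0 Z15.231
G0 X14.738 Y7.445
G1 X12.965 Y12.163
G1 X8.574 Y14.639
G1 X3.619 Y13.713
G1 X0.419 Y9.818
G1 X0.471 Y4.778
G1 X3.750 Y0.950
G1 X8.723 Y0.125
G1 X13.062 Y2.691
G1 X14.738 Y7.445
; layer 4
G0 Z20.308
G0 X14.738 Y7.445
G1 X12.965 Y12.163
G1 X8.574 Y14.639
G1 X3.619 Y13.713
G1 X0.419 Y9.818
G1 X0.471 Y4.778
G1 X3.750 Y0.950
G1 X8.723 Y0.125
G1 X13.062 Y2.691
G1 X14.738 Y7.445
; layer 5
G0 Z25.385
G0 X14.738 Y7.445
G1 X12.965 Y12.163
G1 X8.574 Y14.639
G1 X3.619 Y13.713
G1 X0.419 Y9.818
G1 X0.471 Y4.778
G1 X3.750 Y0.950
G1 X8.723 Y0.125
G1 X13.062 Y2.691
G1 X14.738 Y7.445
M2 ; end

The solid is a regular 9-sided prism (a cylinder approximated with 9 flat sides), circumscribed radius ≈ 7.37 mm, height ≈ 25.4 mm. Slicing at Δz = 5.077 mm — 5 equal slices spanning the solid's height, so layer i sits at z = i·h/5 — gives 5 non-empty perimeters. Each is a 9-segment closed polygon; G0 lifts to the layer z and rapids to the start vertex, then G1 traces the edges.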